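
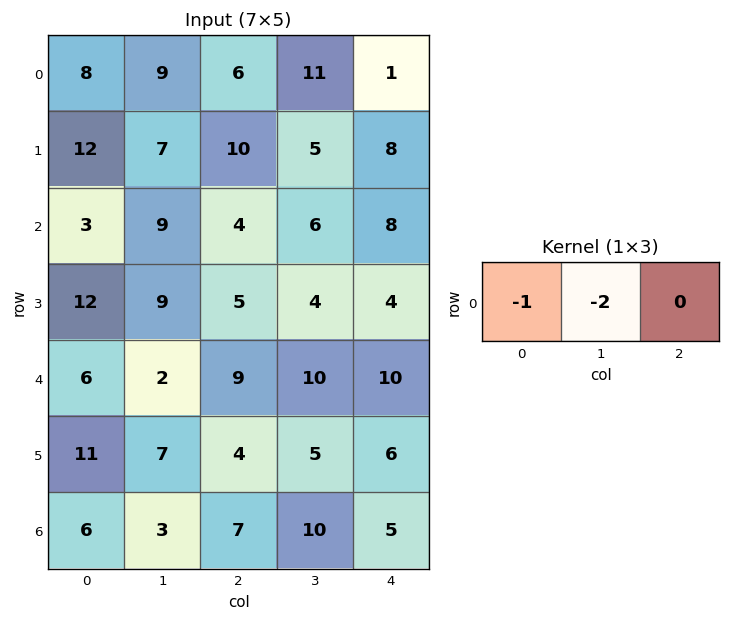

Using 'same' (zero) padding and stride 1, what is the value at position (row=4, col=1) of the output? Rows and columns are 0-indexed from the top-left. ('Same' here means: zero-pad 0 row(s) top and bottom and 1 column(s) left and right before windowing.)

-10

The receptive field on the zero-padded input at this output position is [6 2 9]. Elementwise product with the kernel and sum: 6·-1 + 2·-2.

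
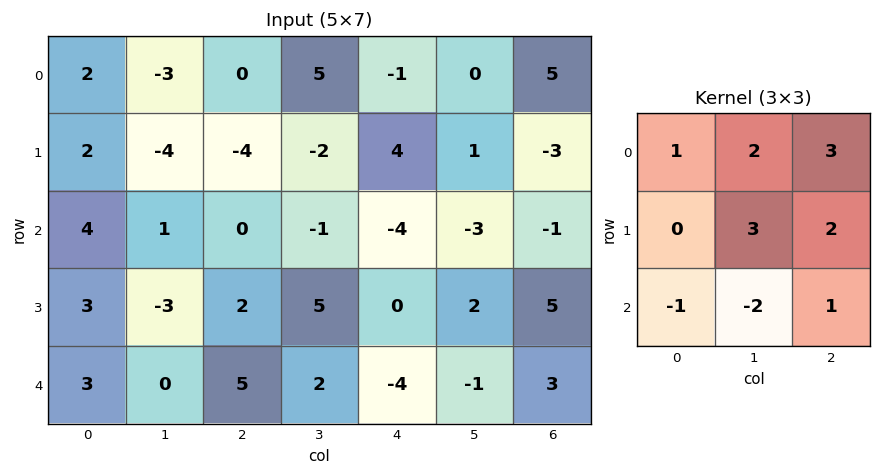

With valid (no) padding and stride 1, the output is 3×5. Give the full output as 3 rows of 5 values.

-30 -6 7 23 20
-10 -16 -19 -12 -13
3 6 -12 -9 12

Output[0,0]: The receptive field on the input at this output position is [2 -3 0 / 2 -4 -4 / 4 1 0]. Elementwise product with the kernel and sum: 2·1 + -3·2 + 0·3 + -4·3 + -4·2 + 4·-1 + 1·-2 + 0·1.
Output[0,1]: The receptive field on the input at this output position is [-3 0 5 / -4 -4 -2 / 1 0 -1]. Elementwise product with the kernel and sum: -3·1 + 0·2 + 5·3 + -4·3 + -2·2 + 1·-1 + 0·-2 + -1·1.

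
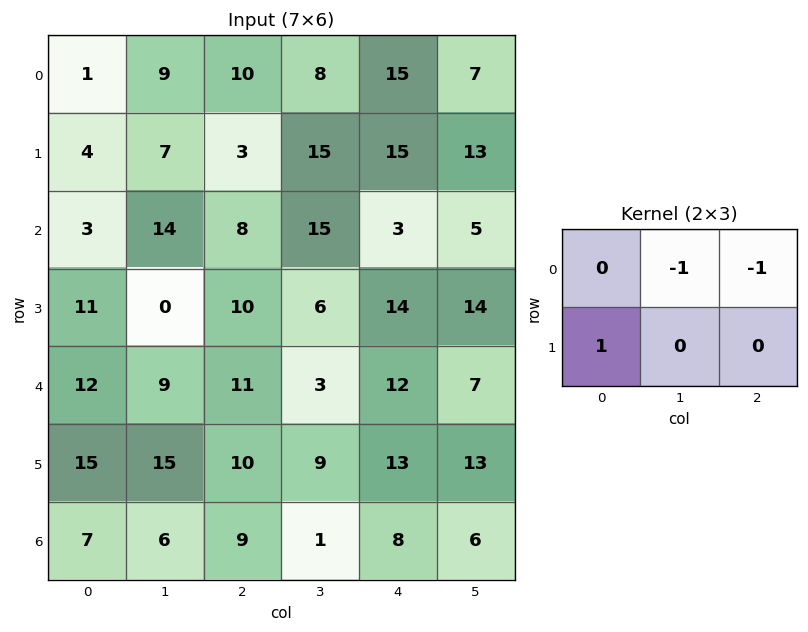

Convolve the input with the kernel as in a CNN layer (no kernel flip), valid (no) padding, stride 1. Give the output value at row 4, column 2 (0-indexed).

-5

The receptive field on the input at this output position is [11 3 12 / 10 9 13]. Elementwise product with the kernel and sum: 3·-1 + 12·-1 + 10·1.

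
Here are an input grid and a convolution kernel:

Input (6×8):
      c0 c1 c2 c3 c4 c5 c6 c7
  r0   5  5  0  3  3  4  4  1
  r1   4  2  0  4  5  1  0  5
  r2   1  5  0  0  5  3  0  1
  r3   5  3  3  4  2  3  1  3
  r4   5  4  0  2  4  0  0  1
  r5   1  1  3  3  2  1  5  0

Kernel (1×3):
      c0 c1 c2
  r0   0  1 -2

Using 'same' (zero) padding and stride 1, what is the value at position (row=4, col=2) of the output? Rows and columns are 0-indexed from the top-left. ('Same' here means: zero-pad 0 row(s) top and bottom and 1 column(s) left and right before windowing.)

The receptive field on the zero-padded input at this output position is [4 0 2]. Elementwise product with the kernel and sum: 0·1 + 2·-2.

-4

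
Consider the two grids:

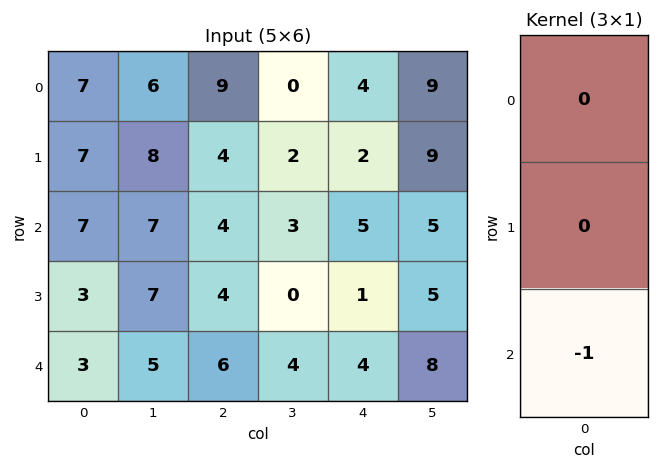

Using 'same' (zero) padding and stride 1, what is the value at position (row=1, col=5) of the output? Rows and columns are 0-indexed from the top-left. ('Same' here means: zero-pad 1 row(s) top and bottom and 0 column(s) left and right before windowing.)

The receptive field on the zero-padded input at this output position is [9 / 9 / 5]. Elementwise product with the kernel and sum: 5·-1.

-5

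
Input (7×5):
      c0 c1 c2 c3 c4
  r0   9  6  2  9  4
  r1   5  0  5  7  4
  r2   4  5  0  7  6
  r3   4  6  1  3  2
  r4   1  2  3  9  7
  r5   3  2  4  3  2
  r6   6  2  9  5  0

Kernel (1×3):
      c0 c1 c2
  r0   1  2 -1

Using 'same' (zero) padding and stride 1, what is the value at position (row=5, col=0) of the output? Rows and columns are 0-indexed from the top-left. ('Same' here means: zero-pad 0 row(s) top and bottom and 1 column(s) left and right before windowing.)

4

The receptive field on the zero-padded input at this output position is [0 3 2]. Elementwise product with the kernel and sum: 0·1 + 3·2 + 2·-1.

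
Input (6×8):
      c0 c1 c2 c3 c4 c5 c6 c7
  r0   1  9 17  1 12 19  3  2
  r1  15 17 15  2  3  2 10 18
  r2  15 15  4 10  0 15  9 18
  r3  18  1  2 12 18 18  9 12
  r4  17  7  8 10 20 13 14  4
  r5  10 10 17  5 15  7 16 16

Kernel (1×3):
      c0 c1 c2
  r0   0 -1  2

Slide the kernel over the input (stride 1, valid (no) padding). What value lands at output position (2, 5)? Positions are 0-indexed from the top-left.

The receptive field on the input at this output position is [15 9 18]. Elementwise product with the kernel and sum: 9·-1 + 18·2.

27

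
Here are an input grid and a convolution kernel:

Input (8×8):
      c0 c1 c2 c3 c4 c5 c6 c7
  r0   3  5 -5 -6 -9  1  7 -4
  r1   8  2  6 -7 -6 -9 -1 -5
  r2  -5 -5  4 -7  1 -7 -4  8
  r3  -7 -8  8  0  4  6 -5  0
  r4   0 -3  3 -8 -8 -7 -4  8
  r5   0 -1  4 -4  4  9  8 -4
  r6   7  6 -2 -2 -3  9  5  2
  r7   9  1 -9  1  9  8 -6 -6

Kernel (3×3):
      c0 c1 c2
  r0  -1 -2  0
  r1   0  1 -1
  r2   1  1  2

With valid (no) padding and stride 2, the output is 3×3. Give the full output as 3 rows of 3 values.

-19 15 -15
2 -15 1
10 -5 39

Output[0,0]: The receptive field on the input at this output position is [3 5 -5 / 8 2 6 / -5 -5 4]. Elementwise product with the kernel and sum: 3·-1 + 5·-2 + 2·1 + 6·-1 + -5·1 + -5·1 + 4·2.
Output[0,1]: The receptive field on the input at this output position is [-5 -6 -9 / 6 -7 -6 / 4 -7 1]. Elementwise product with the kernel and sum: -5·-1 + -6·-2 + -7·1 + -6·-1 + 4·1 + -7·1 + 1·2.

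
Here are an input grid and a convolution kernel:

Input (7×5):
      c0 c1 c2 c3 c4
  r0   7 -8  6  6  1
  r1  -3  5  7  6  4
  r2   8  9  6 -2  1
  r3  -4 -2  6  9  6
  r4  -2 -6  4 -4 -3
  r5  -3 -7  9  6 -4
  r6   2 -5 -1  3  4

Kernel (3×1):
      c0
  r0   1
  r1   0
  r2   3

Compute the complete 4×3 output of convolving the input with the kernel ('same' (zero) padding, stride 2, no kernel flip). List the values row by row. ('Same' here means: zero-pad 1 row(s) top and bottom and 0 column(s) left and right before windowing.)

-9 21 12
-15 25 22
-13 33 -6
-3 9 -4

Output[0,0]: The receptive field on the zero-padded input at this output position is [0 / 7 / -3]. Elementwise product with the kernel and sum: 0·1 + -3·3.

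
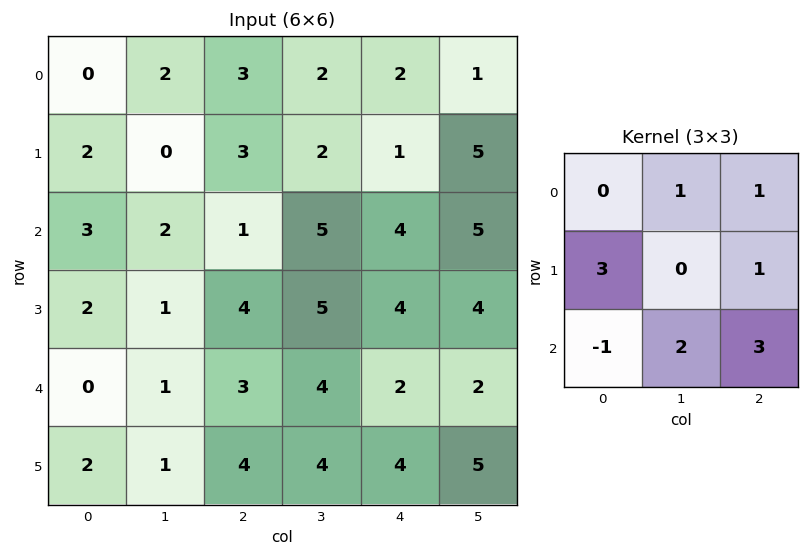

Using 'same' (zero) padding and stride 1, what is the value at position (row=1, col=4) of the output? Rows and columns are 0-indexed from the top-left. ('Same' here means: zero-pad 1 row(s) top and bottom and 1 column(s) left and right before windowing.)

32

The receptive field on the zero-padded input at this output position is [2 2 1 / 2 1 5 / 5 4 5]. Elementwise product with the kernel and sum: 2·1 + 1·1 + 2·3 + 5·1 + 5·-1 + 4·2 + 5·3.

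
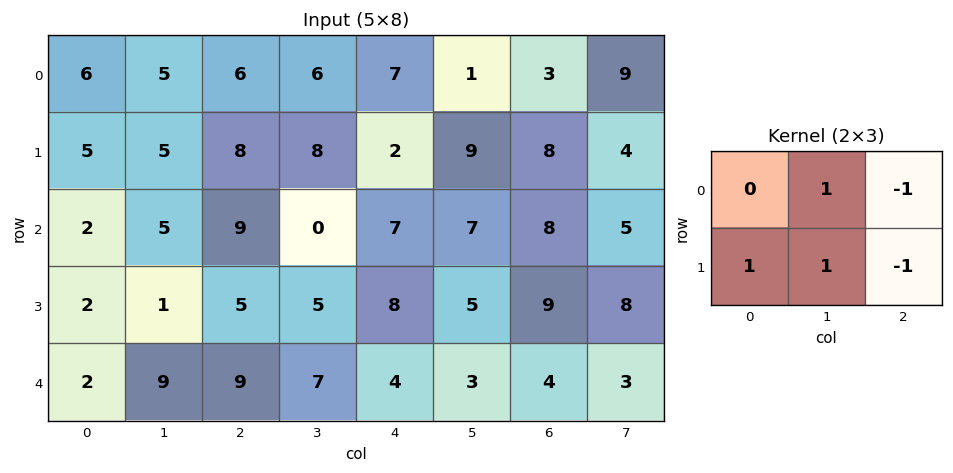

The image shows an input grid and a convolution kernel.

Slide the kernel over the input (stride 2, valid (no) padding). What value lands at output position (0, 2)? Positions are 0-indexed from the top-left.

The receptive field on the input at this output position is [7 1 3 / 2 9 8]. Elementwise product with the kernel and sum: 1·1 + 3·-1 + 2·1 + 9·1 + 8·-1.

1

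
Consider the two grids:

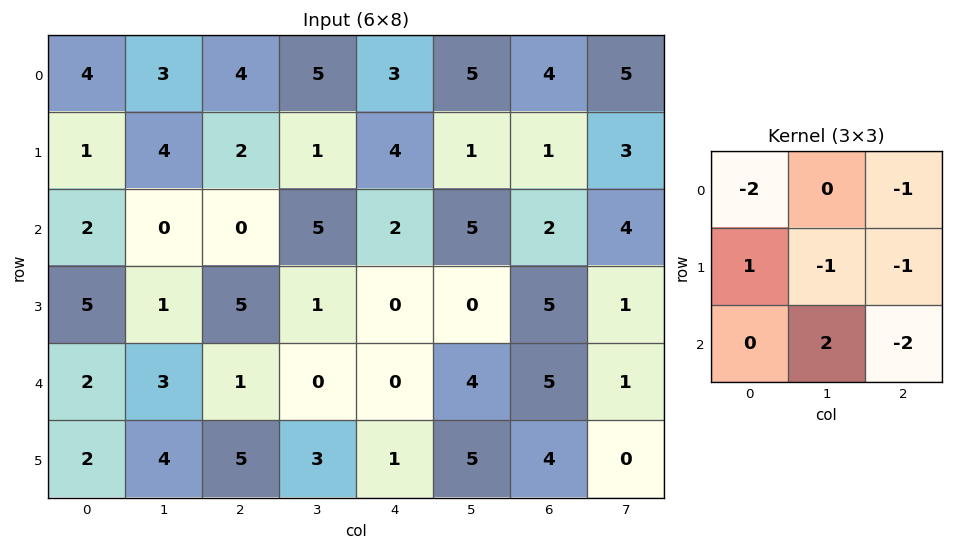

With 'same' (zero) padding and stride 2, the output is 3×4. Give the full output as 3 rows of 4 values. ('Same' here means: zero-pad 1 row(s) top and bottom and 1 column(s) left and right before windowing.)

Output[0,0]: The receptive field on the zero-padded input at this output position is [0 0 0 / 0 4 3 / 0 1 4]. Elementwise product with the kernel and sum: 0·-2 + 0·-1 + 0·1 + 4·-1 + 3·-1 + 1·2 + 4·-2.

-13 -4 3 -8
2 -6 -5 2
-10 3 -14 5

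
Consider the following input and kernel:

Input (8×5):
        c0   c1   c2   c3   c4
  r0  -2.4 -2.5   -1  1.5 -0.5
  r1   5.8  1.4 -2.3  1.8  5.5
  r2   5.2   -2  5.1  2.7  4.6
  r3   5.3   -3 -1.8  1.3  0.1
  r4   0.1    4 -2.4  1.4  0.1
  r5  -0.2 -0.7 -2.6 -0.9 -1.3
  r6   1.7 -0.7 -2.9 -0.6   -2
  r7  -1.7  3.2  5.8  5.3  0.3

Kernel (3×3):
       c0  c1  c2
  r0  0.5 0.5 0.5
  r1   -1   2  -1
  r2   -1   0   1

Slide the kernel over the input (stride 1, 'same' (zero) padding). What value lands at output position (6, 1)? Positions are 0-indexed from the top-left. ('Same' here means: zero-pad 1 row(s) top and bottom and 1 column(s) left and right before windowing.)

5.55

The receptive field on the zero-padded input at this output position is [-0.2 -0.7 -2.6 / 1.7 -0.7 -2.9 / -1.7 3.2 5.8]. Elementwise product with the kernel and sum: -0.2·0.5 + -0.7·0.5 + -2.6·0.5 + 1.7·-1 + -0.7·2 + -2.9·-1 + -1.7·-1 + 5.8·1.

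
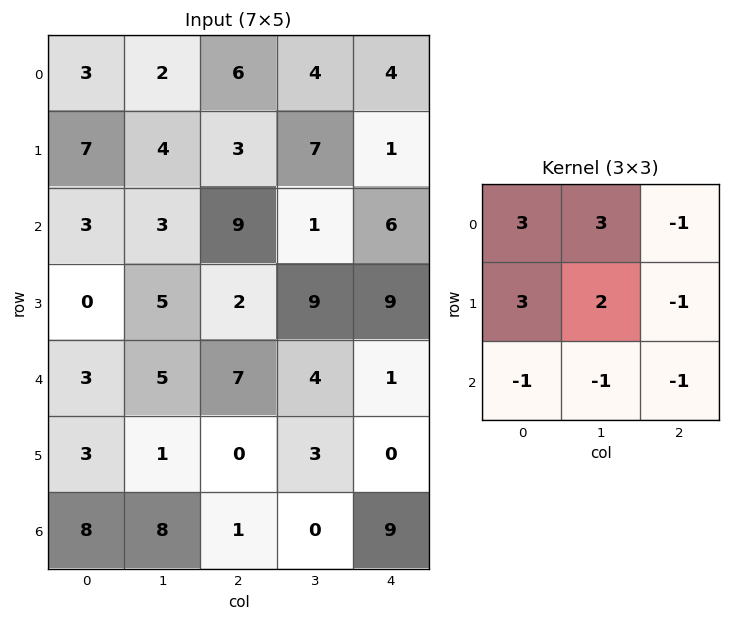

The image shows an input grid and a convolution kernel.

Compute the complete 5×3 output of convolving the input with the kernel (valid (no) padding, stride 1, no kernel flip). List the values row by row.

20 18 32
29 24 32
2 29 27
21 33 49
11 23 28

Output[0,0]: The receptive field on the input at this output position is [3 2 6 / 7 4 3 / 3 3 9]. Elementwise product with the kernel and sum: 3·3 + 2·3 + 6·-1 + 7·3 + 4·2 + 3·-1 + 3·-1 + 3·-1 + 9·-1.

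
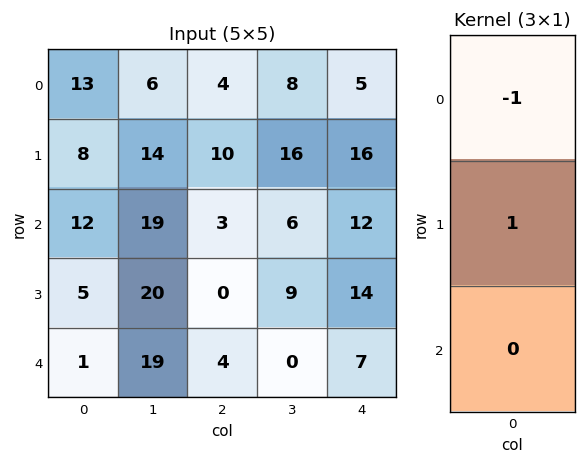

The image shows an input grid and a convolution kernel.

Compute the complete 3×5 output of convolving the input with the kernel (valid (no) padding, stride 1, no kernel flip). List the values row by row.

Output[0,0]: The receptive field on the input at this output position is [13 / 8 / 12]. Elementwise product with the kernel and sum: 13·-1 + 8·1.
Output[0,1]: The receptive field on the input at this output position is [6 / 14 / 19]. Elementwise product with the kernel and sum: 6·-1 + 14·1.

-5 8 6 8 11
4 5 -7 -10 -4
-7 1 -3 3 2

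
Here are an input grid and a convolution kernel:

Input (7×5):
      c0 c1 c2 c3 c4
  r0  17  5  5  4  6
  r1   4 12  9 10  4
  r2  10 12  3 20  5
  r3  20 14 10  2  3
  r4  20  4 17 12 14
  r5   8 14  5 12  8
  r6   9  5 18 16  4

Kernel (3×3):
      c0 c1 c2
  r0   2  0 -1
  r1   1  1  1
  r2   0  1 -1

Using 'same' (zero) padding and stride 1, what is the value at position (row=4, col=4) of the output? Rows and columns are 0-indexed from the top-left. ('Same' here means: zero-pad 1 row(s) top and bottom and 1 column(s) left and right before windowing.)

The receptive field on the zero-padded input at this output position is [2 3 0 / 12 14 0 / 12 8 0]. Elementwise product with the kernel and sum: 2·2 + 0·-1 + 12·1 + 14·1 + 0·1 + 8·1 + 0·-1.

38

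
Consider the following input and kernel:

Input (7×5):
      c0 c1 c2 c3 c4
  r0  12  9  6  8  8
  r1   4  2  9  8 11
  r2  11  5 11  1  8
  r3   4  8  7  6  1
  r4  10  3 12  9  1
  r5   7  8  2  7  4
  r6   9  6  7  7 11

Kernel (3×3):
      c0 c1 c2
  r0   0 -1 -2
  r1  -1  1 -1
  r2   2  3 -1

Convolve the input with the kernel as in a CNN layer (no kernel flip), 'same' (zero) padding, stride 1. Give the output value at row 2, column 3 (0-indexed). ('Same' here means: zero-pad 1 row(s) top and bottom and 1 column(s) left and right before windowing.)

-17

The receptive field on the zero-padded input at this output position is [9 8 11 / 11 1 8 / 7 6 1]. Elementwise product with the kernel and sum: 8·-1 + 11·-2 + 11·-1 + 1·1 + 8·-1 + 7·2 + 6·3 + 1·-1.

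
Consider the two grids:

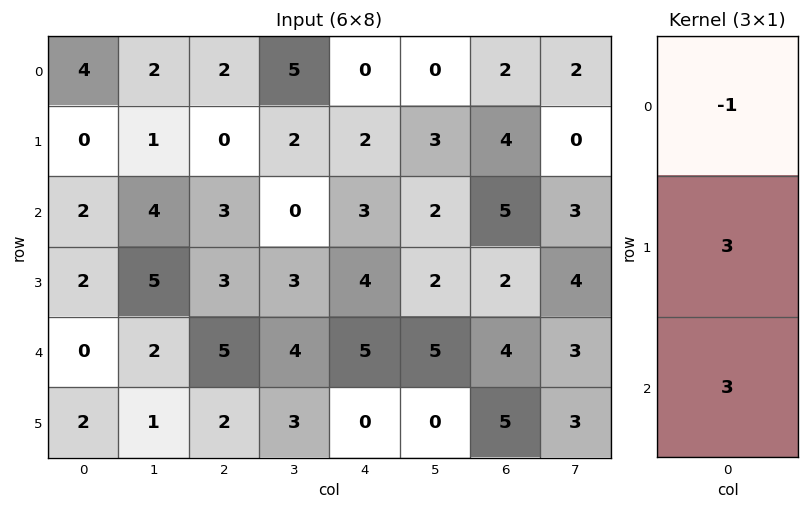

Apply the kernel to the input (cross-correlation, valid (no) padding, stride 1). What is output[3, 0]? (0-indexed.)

4

The receptive field on the input at this output position is [2 / 0 / 2]. Elementwise product with the kernel and sum: 2·-1 + 0·3 + 2·3.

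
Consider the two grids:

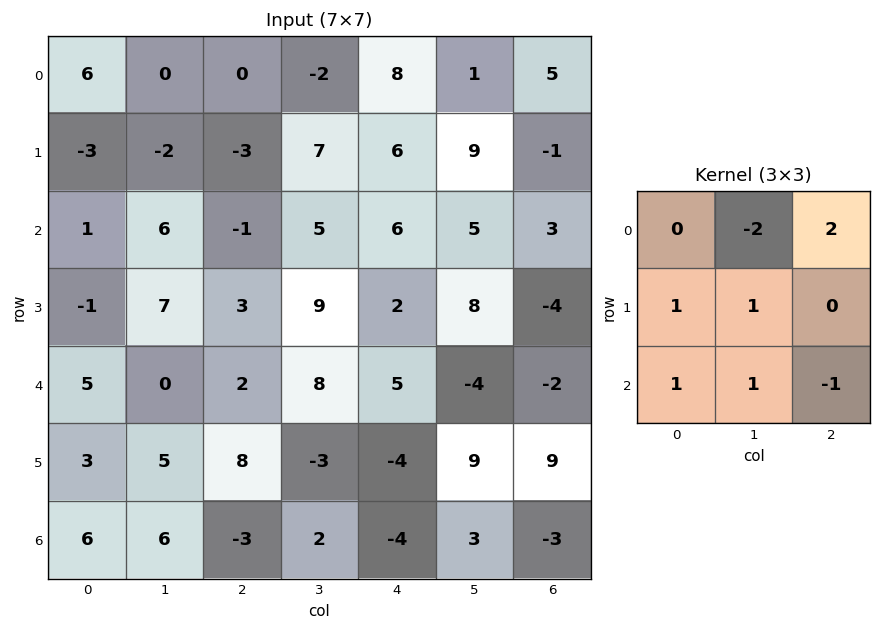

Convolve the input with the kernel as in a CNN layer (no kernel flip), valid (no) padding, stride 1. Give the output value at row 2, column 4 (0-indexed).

The receptive field on the input at this output position is [6 5 3 / 2 8 -4 / 5 -4 -2]. Elementwise product with the kernel and sum: 5·-2 + 3·2 + 2·1 + 8·1 + 5·1 + -4·1 + -2·-1.

9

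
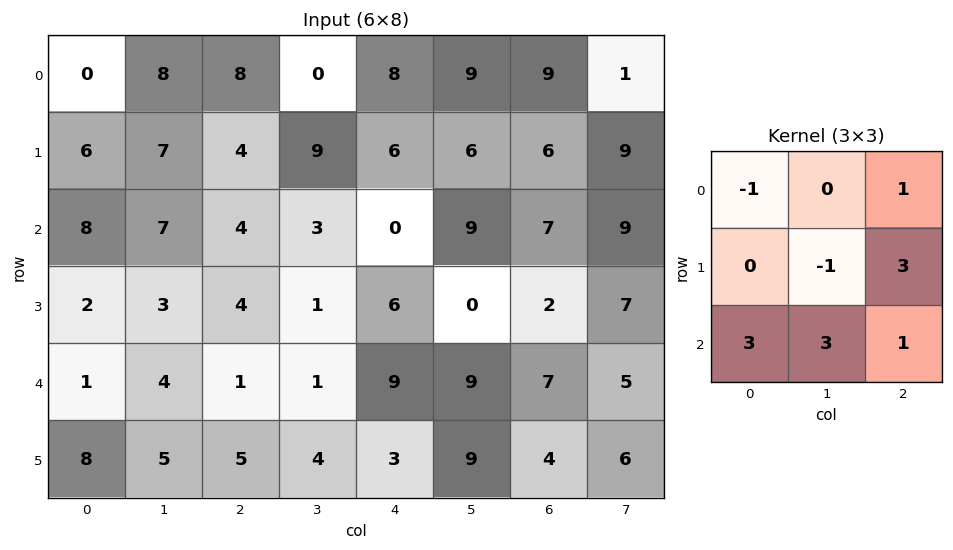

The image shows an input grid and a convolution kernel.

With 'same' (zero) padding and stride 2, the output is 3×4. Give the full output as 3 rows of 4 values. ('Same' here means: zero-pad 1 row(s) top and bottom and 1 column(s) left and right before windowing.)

49 34 70 39
29 29 45 36
43 34 47 60

Output[0,0]: The receptive field on the zero-padded input at this output position is [0 0 0 / 0 0 8 / 0 6 7]. Elementwise product with the kernel and sum: 0·-1 + 0·1 + 0·-1 + 8·3 + 0·3 + 6·3 + 7·1.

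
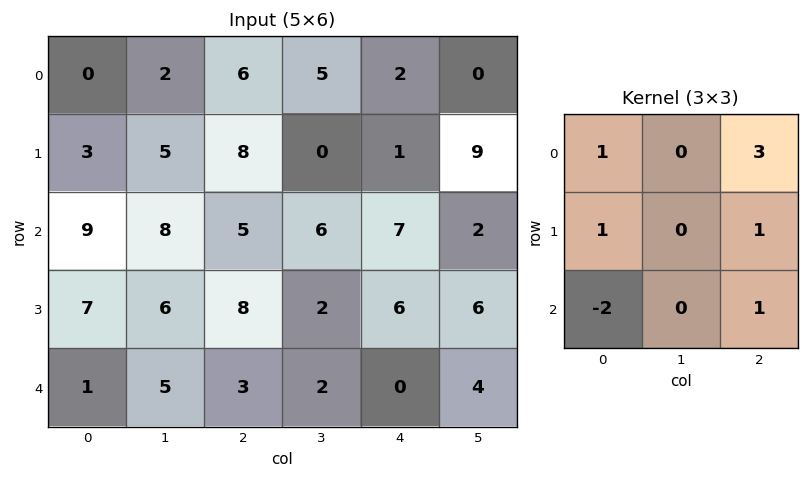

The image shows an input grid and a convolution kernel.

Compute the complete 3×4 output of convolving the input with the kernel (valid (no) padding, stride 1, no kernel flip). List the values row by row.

Output[0,0]: The receptive field on the input at this output position is [0 2 6 / 3 5 8 / 9 8 5]. Elementwise product with the kernel and sum: 0·1 + 6·3 + 3·1 + 8·1 + 9·-2 + 5·1.
Output[0,1]: The receptive field on the input at this output position is [2 6 5 / 5 8 0 / 8 5 6]. Elementwise product with the kernel and sum: 2·1 + 5·3 + 5·1 + 0·1 + 8·-2 + 6·1.

16 12 18 4
35 9 13 37
40 26 34 20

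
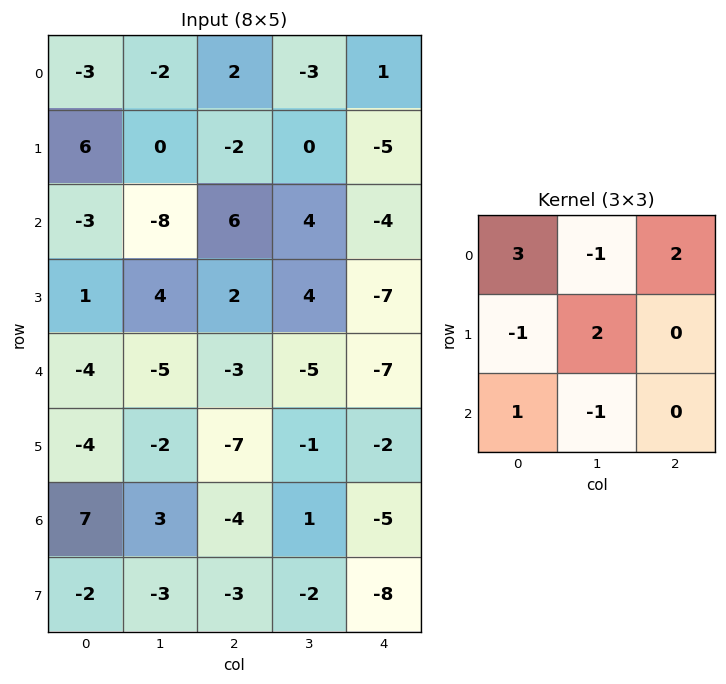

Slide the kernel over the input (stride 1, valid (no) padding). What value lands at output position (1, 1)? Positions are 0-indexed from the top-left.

The receptive field on the input at this output position is [0 -2 0 / -8 6 4 / 4 2 4]. Elementwise product with the kernel and sum: 0·3 + -2·-1 + 0·2 + -8·-1 + 6·2 + 4·1 + 2·-1.

24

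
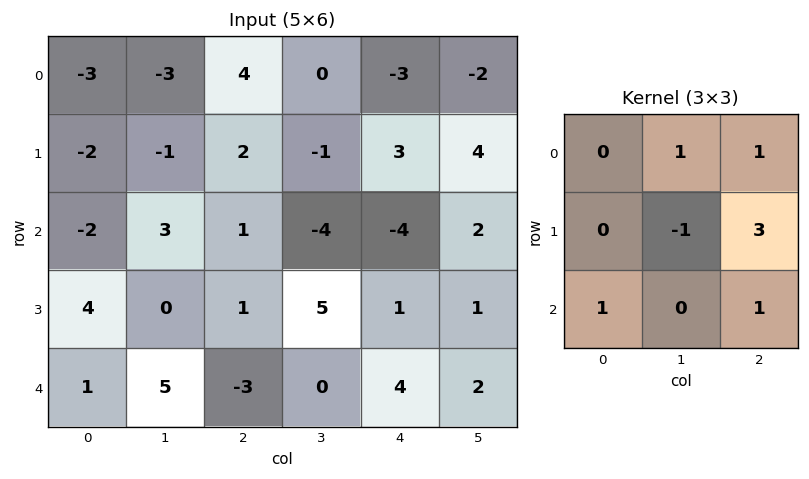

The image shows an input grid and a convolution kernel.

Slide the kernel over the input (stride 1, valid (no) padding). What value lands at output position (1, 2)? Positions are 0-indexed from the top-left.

-4

The receptive field on the input at this output position is [2 -1 3 / 1 -4 -4 / 1 5 1]. Elementwise product with the kernel and sum: -1·1 + 3·1 + -4·-1 + -4·3 + 1·1 + 1·1.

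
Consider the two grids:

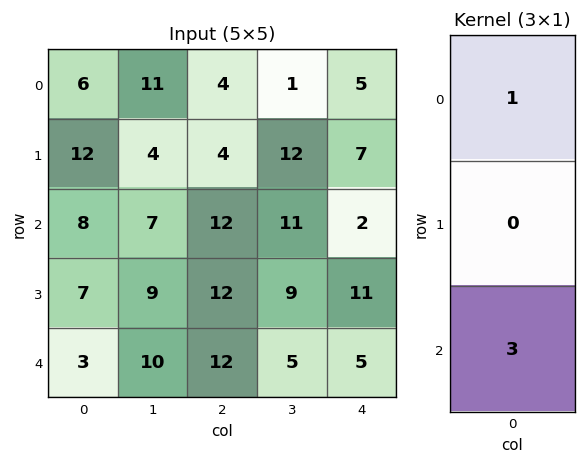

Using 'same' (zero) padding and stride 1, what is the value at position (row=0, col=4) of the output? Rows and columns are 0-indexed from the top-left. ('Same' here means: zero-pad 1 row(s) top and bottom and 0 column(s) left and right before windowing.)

The receptive field on the zero-padded input at this output position is [0 / 5 / 7]. Elementwise product with the kernel and sum: 0·1 + 7·3.

21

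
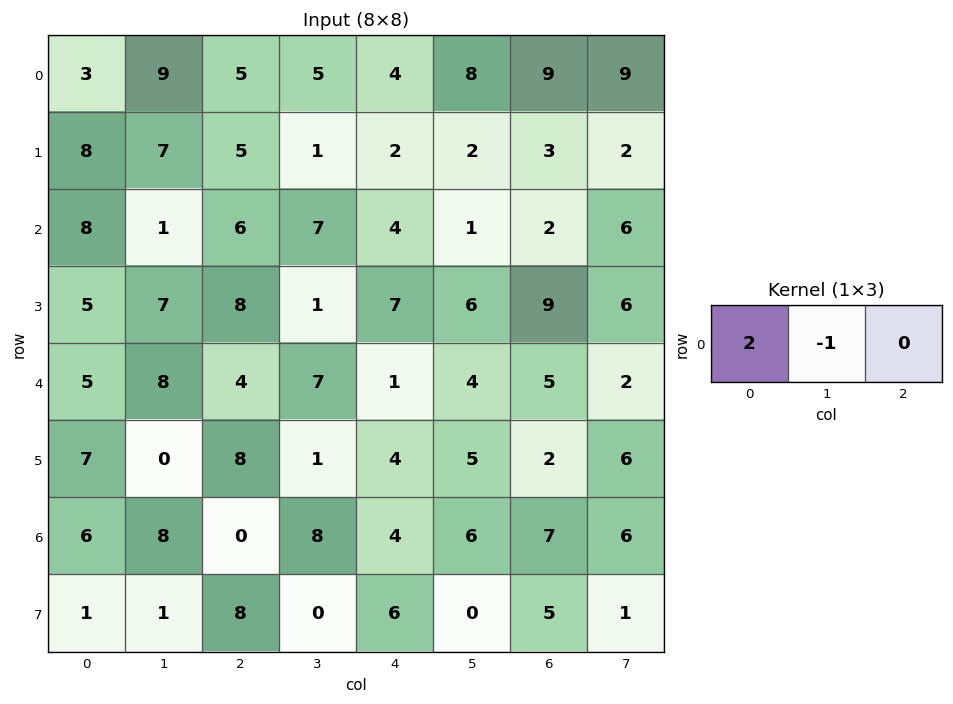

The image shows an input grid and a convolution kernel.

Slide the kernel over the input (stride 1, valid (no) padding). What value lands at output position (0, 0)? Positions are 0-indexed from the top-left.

The receptive field on the input at this output position is [3 9 5]. Elementwise product with the kernel and sum: 3·2 + 9·-1.

-3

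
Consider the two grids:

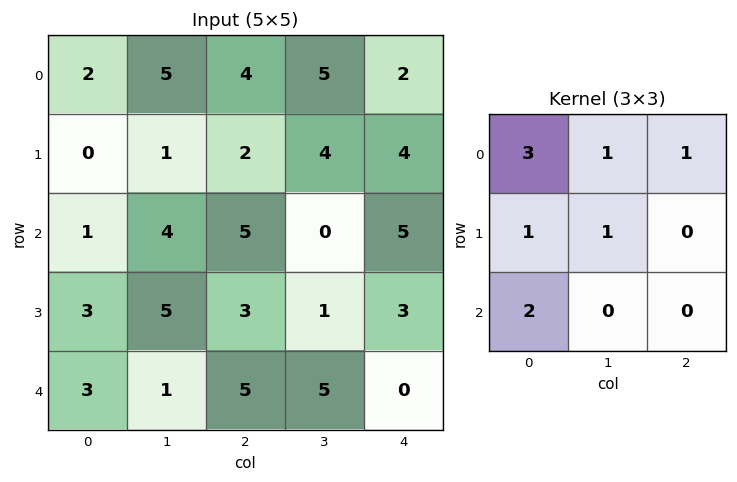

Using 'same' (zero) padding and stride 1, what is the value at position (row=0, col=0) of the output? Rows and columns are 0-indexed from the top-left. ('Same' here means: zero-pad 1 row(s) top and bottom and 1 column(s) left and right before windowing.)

2

The receptive field on the zero-padded input at this output position is [0 0 0 / 0 2 5 / 0 0 1]. Elementwise product with the kernel and sum: 0·3 + 0·1 + 0·1 + 0·1 + 2·1 + 0·2.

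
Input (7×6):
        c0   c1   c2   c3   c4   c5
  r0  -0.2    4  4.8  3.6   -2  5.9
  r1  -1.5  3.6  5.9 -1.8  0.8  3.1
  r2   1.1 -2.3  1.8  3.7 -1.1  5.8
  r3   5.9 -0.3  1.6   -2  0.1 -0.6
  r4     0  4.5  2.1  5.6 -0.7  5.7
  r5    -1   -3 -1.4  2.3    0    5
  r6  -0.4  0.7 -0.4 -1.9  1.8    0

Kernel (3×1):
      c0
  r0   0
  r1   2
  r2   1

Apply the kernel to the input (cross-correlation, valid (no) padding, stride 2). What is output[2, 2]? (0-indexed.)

1.8

The receptive field on the input at this output position is [-0.7 / 0 / 1.8]. Elementwise product with the kernel and sum: 0·2 + 1.8·1.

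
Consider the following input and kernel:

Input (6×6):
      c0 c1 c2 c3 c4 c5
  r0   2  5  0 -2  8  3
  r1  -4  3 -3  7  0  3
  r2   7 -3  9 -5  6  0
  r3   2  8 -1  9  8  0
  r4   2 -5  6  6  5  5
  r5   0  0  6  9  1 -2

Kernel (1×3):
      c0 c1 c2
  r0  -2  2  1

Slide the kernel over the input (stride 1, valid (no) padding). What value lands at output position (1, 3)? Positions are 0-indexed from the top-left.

The receptive field on the input at this output position is [7 0 3]. Elementwise product with the kernel and sum: 7·-2 + 0·2 + 3·1.

-11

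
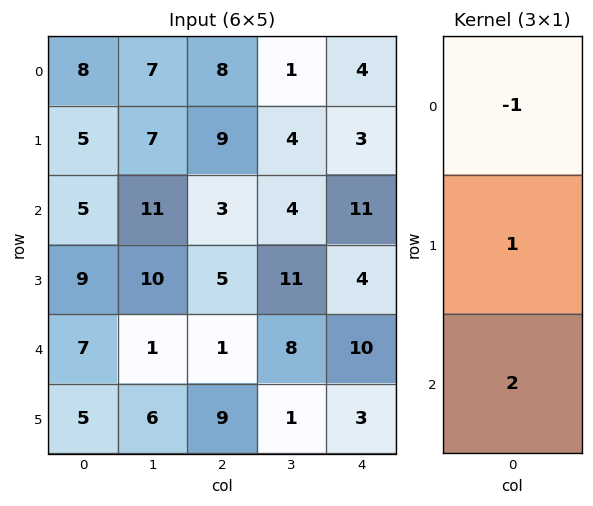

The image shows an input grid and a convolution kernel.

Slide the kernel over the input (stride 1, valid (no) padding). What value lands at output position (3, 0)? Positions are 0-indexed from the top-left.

The receptive field on the input at this output position is [9 / 7 / 5]. Elementwise product with the kernel and sum: 9·-1 + 7·1 + 5·2.

8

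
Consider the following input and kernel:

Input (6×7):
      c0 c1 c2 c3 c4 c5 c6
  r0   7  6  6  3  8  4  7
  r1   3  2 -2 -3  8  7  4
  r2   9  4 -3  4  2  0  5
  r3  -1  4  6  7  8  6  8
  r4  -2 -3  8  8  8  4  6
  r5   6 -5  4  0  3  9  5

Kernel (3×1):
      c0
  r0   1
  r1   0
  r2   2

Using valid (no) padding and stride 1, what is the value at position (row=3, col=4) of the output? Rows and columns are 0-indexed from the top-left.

The receptive field on the input at this output position is [8 / 8 / 3]. Elementwise product with the kernel and sum: 8·1 + 3·2.

14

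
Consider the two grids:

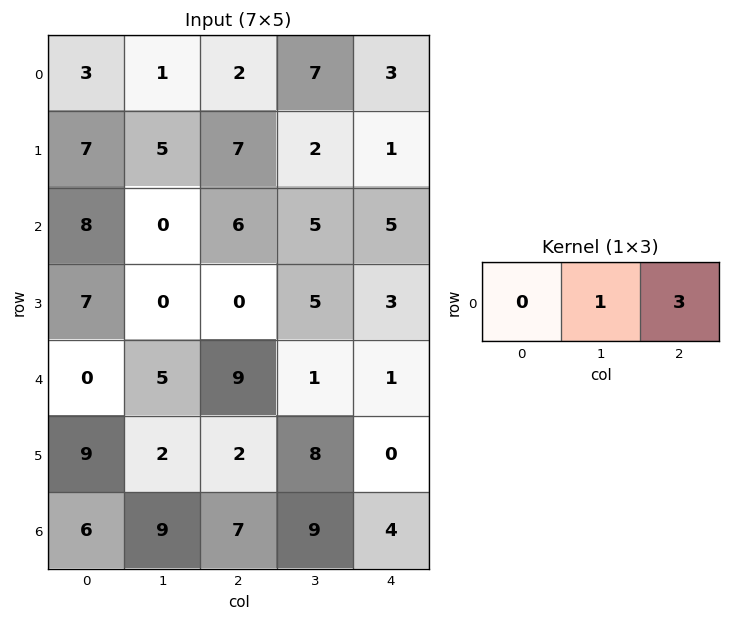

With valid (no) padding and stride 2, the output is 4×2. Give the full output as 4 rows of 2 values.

7 16
18 20
32 4
30 21

Output[0,0]: The receptive field on the input at this output position is [3 1 2]. Elementwise product with the kernel and sum: 1·1 + 2·3.
Output[0,1]: The receptive field on the input at this output position is [2 7 3]. Elementwise product with the kernel and sum: 7·1 + 3·3.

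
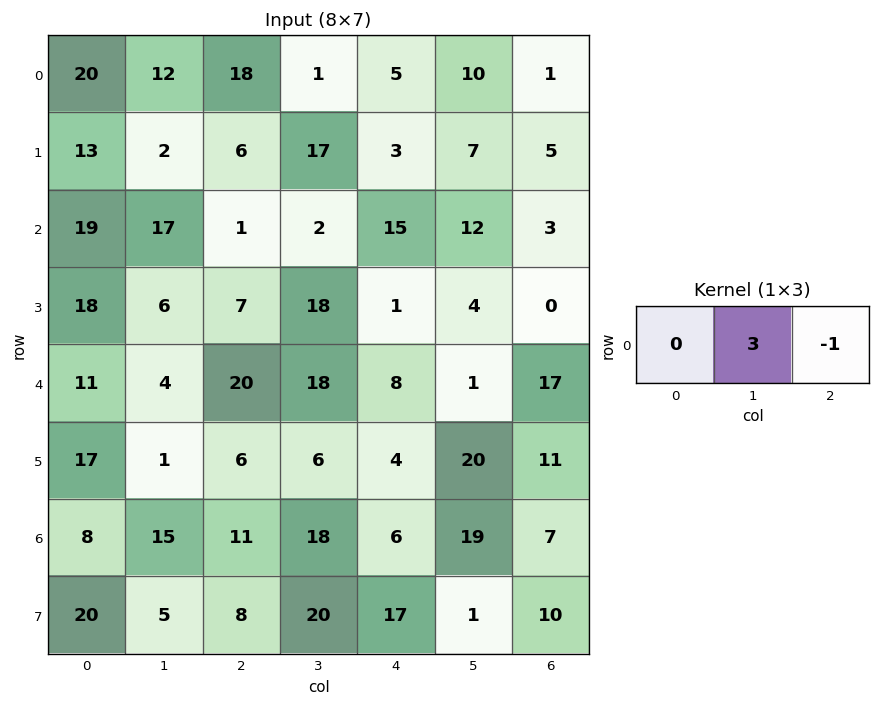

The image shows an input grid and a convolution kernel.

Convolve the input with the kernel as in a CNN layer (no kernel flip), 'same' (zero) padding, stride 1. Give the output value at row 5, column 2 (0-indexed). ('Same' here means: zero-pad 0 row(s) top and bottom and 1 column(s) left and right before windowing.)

The receptive field on the zero-padded input at this output position is [1 6 6]. Elementwise product with the kernel and sum: 6·3 + 6·-1.

12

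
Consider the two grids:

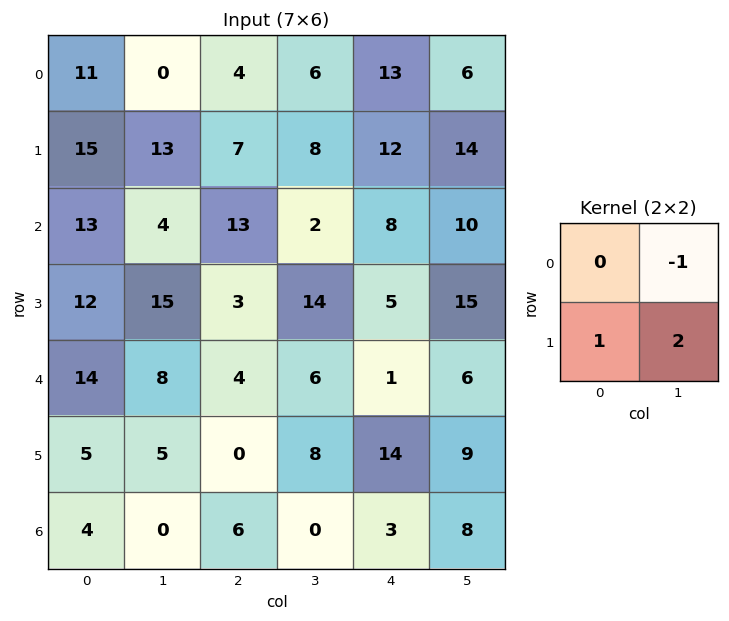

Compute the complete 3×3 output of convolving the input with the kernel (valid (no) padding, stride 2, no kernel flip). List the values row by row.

41 17 34
38 29 25
7 10 26

Output[0,0]: The receptive field on the input at this output position is [11 0 / 15 13]. Elementwise product with the kernel and sum: 0·-1 + 15·1 + 13·2.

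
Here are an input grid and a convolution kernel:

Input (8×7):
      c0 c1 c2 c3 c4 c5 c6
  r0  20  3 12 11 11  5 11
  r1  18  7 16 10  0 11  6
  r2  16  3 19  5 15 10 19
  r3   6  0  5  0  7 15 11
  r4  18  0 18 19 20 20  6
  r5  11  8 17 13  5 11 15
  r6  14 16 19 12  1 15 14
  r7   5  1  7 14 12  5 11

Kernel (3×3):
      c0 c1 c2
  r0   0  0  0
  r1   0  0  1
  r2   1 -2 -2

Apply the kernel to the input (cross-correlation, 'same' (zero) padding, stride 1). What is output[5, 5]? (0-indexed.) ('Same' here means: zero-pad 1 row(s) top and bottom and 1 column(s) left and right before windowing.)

-42

The receptive field on the zero-padded input at this output position is [20 20 6 / 5 11 15 / 1 15 14]. Elementwise product with the kernel and sum: 15·1 + 1·1 + 15·-2 + 14·-2.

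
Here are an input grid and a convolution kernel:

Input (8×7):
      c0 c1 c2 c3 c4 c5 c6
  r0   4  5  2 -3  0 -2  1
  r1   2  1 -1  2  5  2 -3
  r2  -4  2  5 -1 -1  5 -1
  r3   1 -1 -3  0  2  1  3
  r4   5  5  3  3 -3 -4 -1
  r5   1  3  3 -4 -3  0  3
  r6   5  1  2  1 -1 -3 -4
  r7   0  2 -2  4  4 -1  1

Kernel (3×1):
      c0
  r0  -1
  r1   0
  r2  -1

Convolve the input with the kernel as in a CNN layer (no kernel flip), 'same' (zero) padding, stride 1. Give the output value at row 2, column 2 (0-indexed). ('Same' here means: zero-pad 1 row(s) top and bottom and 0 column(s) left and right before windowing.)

4

The receptive field on the zero-padded input at this output position is [-1 / 5 / -3]. Elementwise product with the kernel and sum: -1·-1 + -3·-1.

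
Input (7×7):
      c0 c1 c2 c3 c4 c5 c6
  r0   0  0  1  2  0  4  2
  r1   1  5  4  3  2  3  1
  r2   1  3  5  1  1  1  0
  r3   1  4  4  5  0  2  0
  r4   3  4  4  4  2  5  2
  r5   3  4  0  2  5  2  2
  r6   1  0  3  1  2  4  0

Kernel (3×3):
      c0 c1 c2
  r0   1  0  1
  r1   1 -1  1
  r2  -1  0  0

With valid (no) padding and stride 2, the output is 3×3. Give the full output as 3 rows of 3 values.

0 -1 1
4 1 -3
5 6 7

Output[0,0]: The receptive field on the input at this output position is [0 0 1 / 1 5 4 / 1 3 5]. Elementwise product with the kernel and sum: 0·1 + 1·1 + 1·1 + 5·-1 + 4·1 + 1·-1.
Output[0,1]: The receptive field on the input at this output position is [1 2 0 / 4 3 2 / 5 1 1]. Elementwise product with the kernel and sum: 1·1 + 0·1 + 4·1 + 3·-1 + 2·1 + 5·-1.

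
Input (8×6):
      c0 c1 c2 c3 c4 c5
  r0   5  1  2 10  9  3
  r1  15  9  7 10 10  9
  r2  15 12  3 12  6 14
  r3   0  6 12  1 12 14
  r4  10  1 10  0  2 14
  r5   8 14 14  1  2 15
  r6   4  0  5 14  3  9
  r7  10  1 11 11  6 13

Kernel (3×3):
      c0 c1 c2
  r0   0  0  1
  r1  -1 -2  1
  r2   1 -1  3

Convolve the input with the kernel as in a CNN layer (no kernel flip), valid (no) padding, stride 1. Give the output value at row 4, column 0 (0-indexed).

7

The receptive field on the input at this output position is [10 1 10 / 8 14 14 / 4 0 5]. Elementwise product with the kernel and sum: 10·1 + 8·-1 + 14·-2 + 14·1 + 4·1 + 0·-1 + 5·3.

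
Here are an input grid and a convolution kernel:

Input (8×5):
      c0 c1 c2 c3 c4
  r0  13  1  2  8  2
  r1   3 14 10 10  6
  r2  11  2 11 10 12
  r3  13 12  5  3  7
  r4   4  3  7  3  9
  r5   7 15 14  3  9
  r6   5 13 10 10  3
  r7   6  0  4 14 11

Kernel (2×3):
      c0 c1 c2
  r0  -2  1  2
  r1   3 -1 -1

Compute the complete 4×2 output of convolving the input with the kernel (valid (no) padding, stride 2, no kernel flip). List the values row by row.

-36 22
24 17
1 37
37 -17

Output[0,0]: The receptive field on the input at this output position is [13 1 2 / 3 14 10]. Elementwise product with the kernel and sum: 13·-2 + 1·1 + 2·2 + 3·3 + 14·-1 + 10·-1.
Output[0,1]: The receptive field on the input at this output position is [2 8 2 / 10 10 6]. Elementwise product with the kernel and sum: 2·-2 + 8·1 + 2·2 + 10·3 + 10·-1 + 6·-1.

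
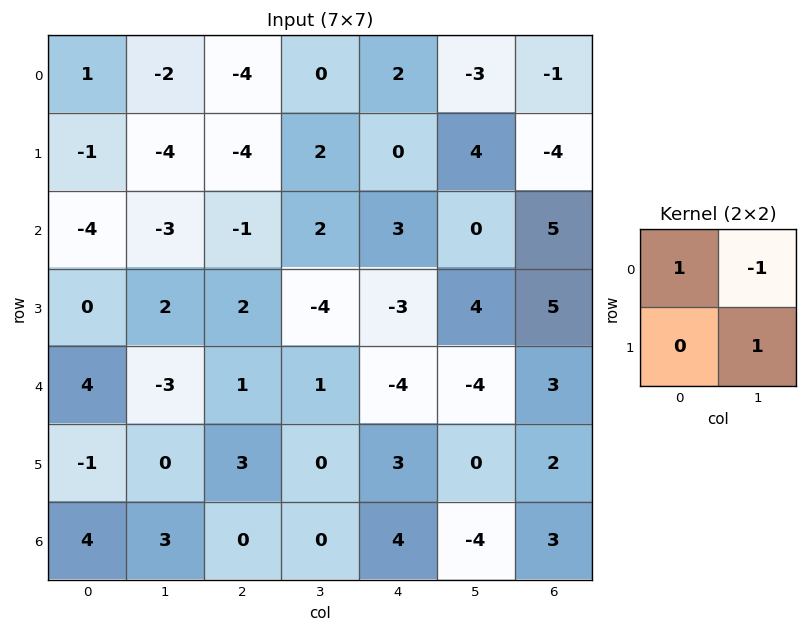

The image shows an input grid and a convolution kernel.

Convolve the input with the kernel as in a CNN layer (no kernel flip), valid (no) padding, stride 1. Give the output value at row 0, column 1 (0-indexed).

The receptive field on the input at this output position is [-2 -4 / -4 -4]. Elementwise product with the kernel and sum: -2·1 + -4·-1 + -4·1.

-2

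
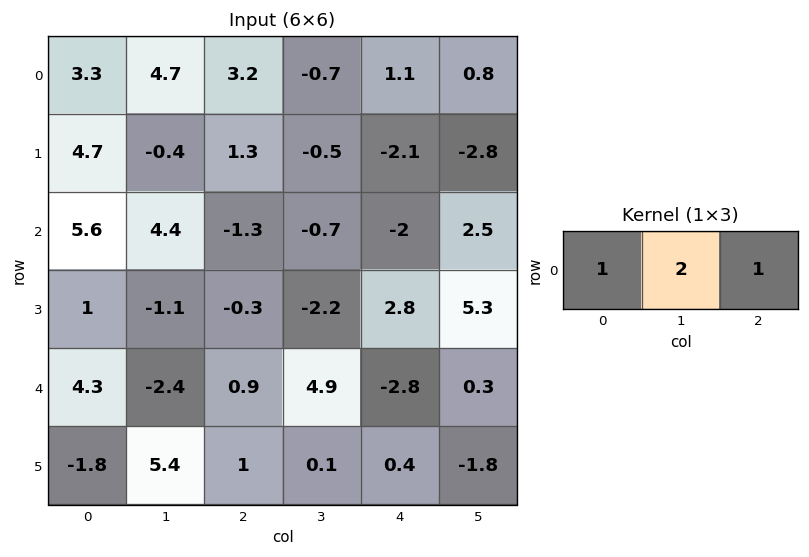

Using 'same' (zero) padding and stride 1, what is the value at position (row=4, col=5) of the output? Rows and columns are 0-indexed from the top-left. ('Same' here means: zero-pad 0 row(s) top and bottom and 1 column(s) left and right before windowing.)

The receptive field on the zero-padded input at this output position is [-2.8 0.3 0]. Elementwise product with the kernel and sum: -2.8·1 + 0.3·2 + 0·1.

-2.2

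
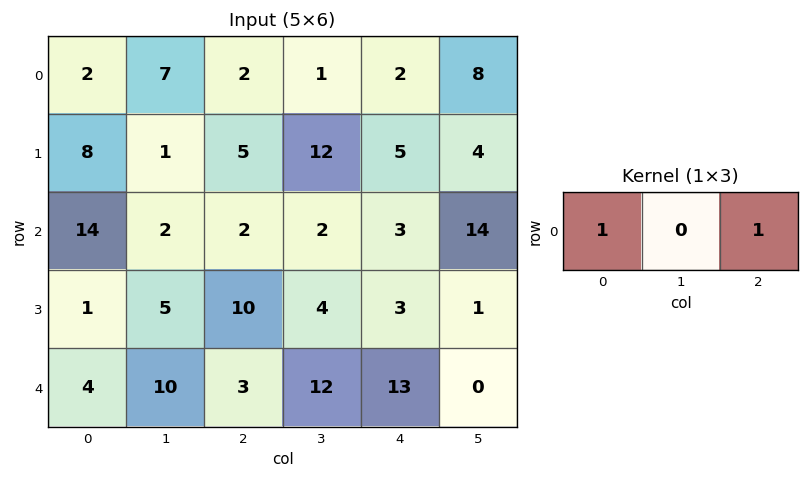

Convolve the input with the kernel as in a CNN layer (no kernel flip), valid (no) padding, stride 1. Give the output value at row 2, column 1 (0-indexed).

4

The receptive field on the input at this output position is [2 2 2]. Elementwise product with the kernel and sum: 2·1 + 2·1.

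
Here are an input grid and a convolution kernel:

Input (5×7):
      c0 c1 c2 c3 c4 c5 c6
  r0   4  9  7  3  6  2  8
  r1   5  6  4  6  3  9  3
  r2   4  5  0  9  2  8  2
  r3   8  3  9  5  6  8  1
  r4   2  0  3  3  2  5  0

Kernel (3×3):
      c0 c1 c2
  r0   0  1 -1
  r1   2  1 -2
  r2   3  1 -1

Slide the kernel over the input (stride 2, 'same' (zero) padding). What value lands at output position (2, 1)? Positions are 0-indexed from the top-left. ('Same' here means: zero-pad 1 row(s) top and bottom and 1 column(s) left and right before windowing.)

The receptive field on the zero-padded input at this output position is [3 9 5 / 0 3 3 / 0 0 0]. Elementwise product with the kernel and sum: 9·1 + 5·-1 + 0·2 + 3·1 + 3·-2 + 0·3 + 0·1 + 0·-1.

1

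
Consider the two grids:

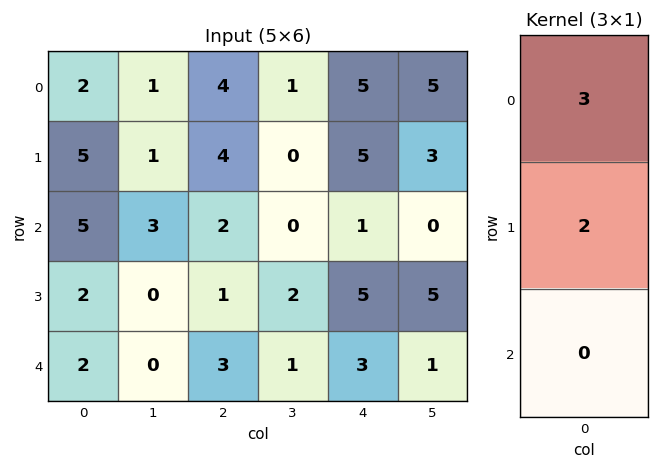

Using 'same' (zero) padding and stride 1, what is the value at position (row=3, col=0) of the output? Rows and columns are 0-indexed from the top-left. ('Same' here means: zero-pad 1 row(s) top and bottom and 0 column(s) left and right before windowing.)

The receptive field on the zero-padded input at this output position is [5 / 2 / 2]. Elementwise product with the kernel and sum: 5·3 + 2·2.

19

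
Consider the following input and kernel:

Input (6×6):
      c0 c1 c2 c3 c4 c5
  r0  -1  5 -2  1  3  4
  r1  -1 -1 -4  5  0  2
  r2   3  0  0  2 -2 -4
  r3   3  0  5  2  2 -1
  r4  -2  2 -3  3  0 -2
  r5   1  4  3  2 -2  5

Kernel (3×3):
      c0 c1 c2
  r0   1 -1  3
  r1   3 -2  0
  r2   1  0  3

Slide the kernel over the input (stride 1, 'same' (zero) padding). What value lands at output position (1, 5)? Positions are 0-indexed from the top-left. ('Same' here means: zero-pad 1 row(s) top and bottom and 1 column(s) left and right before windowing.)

-7

The receptive field on the zero-padded input at this output position is [3 4 0 / 0 2 0 / -2 -4 0]. Elementwise product with the kernel and sum: 3·1 + 4·-1 + 0·3 + 0·3 + 2·-2 + -2·1 + 0·3.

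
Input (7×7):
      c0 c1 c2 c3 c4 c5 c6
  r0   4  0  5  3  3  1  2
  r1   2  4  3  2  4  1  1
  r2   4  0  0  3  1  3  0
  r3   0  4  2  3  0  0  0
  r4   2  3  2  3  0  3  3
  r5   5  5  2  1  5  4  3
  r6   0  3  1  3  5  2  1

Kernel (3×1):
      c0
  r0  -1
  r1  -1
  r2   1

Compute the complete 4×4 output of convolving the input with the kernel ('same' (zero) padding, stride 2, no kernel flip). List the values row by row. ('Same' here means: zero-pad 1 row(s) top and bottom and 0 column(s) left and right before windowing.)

Output[0,0]: The receptive field on the zero-padded input at this output position is [0 / 4 / 2]. Elementwise product with the kernel and sum: 0·-1 + 4·-1 + 2·1.
Output[0,1]: The receptive field on the zero-padded input at this output position is [0 / 5 / 3]. Elementwise product with the kernel and sum: 0·-1 + 5·-1 + 3·1.

-2 -2 1 -1
-6 -1 -5 -1
3 -2 5 0
-5 -3 -10 -4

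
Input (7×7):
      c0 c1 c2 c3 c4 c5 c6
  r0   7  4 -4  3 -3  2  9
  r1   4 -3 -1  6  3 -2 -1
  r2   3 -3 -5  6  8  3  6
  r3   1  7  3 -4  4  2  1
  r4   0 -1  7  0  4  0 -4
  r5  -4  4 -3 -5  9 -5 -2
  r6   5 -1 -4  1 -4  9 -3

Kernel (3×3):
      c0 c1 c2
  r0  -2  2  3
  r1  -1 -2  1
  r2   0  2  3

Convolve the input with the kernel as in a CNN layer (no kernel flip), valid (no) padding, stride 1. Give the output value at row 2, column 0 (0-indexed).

-20

The receptive field on the input at this output position is [3 -3 -5 / 1 7 3 / 0 -1 7]. Elementwise product with the kernel and sum: 3·-2 + -3·2 + -5·3 + 1·-1 + 7·-2 + 3·1 + -1·2 + 7·3.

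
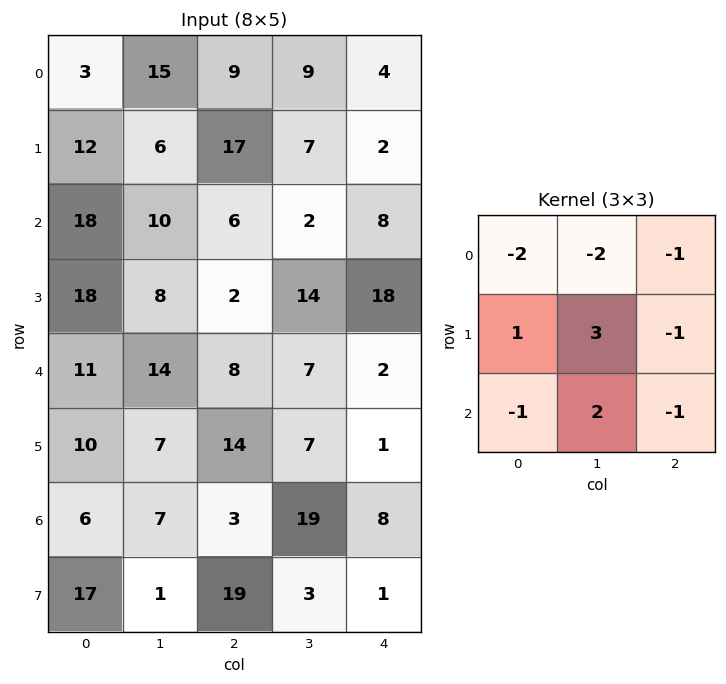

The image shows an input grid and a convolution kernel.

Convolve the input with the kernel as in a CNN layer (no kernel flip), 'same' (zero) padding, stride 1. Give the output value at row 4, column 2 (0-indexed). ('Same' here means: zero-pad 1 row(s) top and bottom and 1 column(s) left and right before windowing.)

The receptive field on the zero-padded input at this output position is [8 2 14 / 14 8 7 / 7 14 7]. Elementwise product with the kernel and sum: 8·-2 + 2·-2 + 14·-1 + 14·1 + 8·3 + 7·-1 + 7·-1 + 14·2 + 7·-1.

11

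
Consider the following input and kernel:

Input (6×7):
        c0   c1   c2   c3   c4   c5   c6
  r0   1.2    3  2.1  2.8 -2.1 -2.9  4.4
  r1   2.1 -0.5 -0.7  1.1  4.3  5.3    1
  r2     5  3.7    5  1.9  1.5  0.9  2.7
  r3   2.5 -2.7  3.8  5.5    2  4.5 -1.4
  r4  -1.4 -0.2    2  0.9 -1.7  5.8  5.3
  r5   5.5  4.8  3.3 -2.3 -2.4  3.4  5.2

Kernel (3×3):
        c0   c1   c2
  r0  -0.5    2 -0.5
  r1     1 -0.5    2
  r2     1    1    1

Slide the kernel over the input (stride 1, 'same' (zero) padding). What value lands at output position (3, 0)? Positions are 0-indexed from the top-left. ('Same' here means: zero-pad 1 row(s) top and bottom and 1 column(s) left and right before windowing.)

The receptive field on the zero-padded input at this output position is [0 5 3.7 / 0 2.5 -2.7 / 0 -1.4 -0.2]. Elementwise product with the kernel and sum: 0·-0.5 + 5·2 + 3.7·-0.5 + 0·1 + 2.5·-0.5 + -2.7·2 + 0·1 + -1.4·1 + -0.2·1.

-0.1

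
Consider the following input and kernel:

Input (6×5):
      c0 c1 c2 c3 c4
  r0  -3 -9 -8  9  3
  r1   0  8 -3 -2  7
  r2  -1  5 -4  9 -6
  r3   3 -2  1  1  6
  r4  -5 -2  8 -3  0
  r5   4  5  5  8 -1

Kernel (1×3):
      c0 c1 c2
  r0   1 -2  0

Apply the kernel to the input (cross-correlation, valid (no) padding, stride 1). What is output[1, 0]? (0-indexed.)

-16

The receptive field on the input at this output position is [0 8 -3]. Elementwise product with the kernel and sum: 0·1 + 8·-2.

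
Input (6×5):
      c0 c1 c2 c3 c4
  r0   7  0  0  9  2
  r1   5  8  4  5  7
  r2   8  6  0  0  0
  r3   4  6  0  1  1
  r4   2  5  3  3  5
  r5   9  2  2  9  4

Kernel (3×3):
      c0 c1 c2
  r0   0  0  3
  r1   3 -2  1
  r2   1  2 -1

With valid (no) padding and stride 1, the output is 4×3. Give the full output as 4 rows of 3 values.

23 54 15
40 38 22
9 27 3
10 12 27

Output[0,0]: The receptive field on the input at this output position is [7 0 0 / 5 8 4 / 8 6 0]. Elementwise product with the kernel and sum: 0·3 + 5·3 + 8·-2 + 4·1 + 8·1 + 6·2 + 0·-1.
Output[0,1]: The receptive field on the input at this output position is [0 0 9 / 8 4 5 / 6 0 0]. Elementwise product with the kernel and sum: 9·3 + 8·3 + 4·-2 + 5·1 + 6·1 + 0·2 + 0·-1.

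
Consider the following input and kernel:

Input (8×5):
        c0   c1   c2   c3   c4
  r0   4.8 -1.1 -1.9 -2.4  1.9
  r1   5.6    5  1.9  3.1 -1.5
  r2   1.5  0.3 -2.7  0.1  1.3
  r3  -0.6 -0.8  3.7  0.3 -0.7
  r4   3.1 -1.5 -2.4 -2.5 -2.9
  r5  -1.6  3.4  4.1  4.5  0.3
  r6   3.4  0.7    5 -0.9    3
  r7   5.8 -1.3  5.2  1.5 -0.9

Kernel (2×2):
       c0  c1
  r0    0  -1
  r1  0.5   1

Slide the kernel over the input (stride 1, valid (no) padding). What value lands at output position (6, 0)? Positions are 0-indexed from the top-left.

The receptive field on the input at this output position is [3.4 0.7 / 5.8 -1.3]. Elementwise product with the kernel and sum: 0.7·-1 + 5.8·0.5 + -1.3·1.

0.9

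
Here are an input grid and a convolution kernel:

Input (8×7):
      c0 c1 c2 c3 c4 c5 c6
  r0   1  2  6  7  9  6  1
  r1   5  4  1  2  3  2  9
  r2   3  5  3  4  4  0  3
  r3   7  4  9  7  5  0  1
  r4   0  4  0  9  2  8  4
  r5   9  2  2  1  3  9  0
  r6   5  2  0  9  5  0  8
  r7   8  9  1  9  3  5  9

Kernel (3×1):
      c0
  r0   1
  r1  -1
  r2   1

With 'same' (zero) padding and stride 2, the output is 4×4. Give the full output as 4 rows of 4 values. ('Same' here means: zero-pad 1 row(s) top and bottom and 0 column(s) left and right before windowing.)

4 -5 -6 8
9 7 4 7
16 11 6 -3
12 3 1 1

Output[0,0]: The receptive field on the zero-padded input at this output position is [0 / 1 / 5]. Elementwise product with the kernel and sum: 0·1 + 1·-1 + 5·1.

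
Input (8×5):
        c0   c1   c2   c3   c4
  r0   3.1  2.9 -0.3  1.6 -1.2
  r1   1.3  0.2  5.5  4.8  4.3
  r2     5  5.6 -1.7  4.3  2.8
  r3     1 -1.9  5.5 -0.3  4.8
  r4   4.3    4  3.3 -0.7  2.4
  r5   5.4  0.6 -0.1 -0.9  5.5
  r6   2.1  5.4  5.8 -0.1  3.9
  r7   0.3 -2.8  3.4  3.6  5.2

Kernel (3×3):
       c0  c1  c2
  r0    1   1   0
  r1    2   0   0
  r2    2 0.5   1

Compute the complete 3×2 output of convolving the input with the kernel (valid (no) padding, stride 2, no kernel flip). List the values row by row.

Output[0,0]: The receptive field on the input at this output position is [3.1 2.9 -0.3 / 1.3 0.2 5.5 / 5 5.6 -1.7]. Elementwise product with the kernel and sum: 3.1·1 + 2.9·1 + 1.3·2 + 5·2 + 5.6·0.5 + -1.7·1.
Output[0,1]: The receptive field on the input at this output position is [-0.3 1.6 -1.2 / 5.5 4.8 4.3 / -1.7 4.3 2.8]. Elementwise product with the kernel and sum: -0.3·1 + 1.6·1 + 5.5·2 + -1.7·2 + 4.3·0.5 + 2.8·1.

19.7 13.85
26.5 22.25
31.8 17.85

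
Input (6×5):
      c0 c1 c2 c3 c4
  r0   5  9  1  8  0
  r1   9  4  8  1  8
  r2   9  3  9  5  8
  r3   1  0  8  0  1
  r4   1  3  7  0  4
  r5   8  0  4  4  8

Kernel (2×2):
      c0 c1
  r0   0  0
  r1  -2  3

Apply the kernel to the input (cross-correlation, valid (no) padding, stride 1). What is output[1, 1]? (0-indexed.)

21

The receptive field on the input at this output position is [4 8 / 3 9]. Elementwise product with the kernel and sum: 3·-2 + 9·3.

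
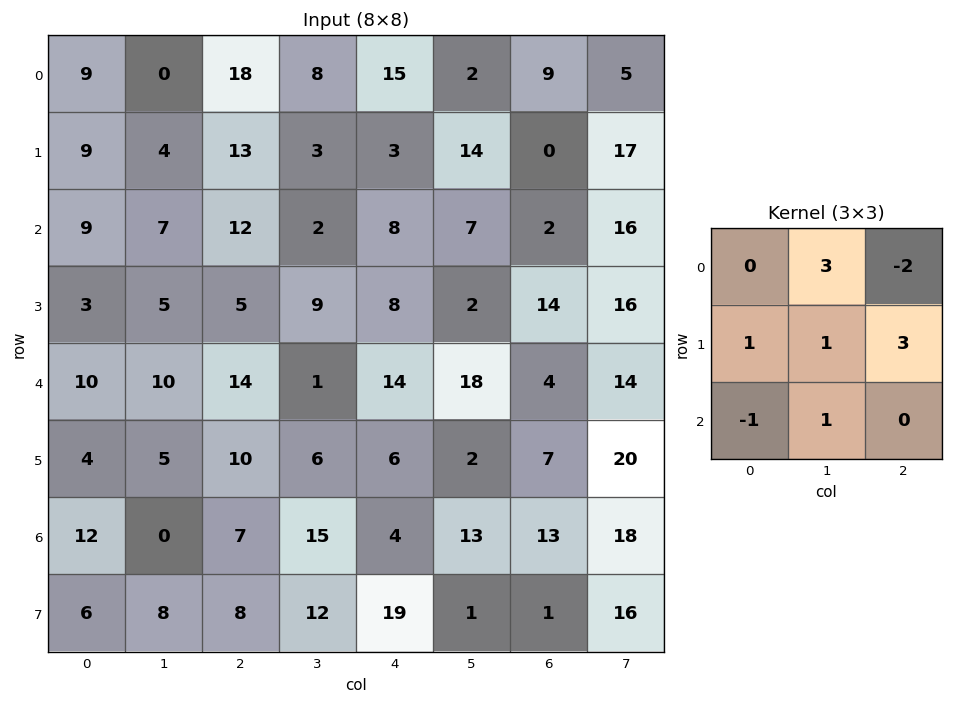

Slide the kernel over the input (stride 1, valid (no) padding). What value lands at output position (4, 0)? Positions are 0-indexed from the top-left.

The receptive field on the input at this output position is [10 10 14 / 4 5 10 / 12 0 7]. Elementwise product with the kernel and sum: 10·3 + 14·-2 + 4·1 + 5·1 + 10·3 + 12·-1 + 0·1.

29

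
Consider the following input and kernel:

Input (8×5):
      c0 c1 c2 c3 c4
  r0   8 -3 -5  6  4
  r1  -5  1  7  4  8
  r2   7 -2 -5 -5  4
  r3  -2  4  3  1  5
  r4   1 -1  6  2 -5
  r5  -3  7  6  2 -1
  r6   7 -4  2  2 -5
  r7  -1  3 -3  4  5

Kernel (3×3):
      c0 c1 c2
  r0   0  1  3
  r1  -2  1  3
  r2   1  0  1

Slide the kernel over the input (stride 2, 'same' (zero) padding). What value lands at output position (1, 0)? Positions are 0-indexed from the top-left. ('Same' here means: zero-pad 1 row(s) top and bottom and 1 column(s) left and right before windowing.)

3

The receptive field on the zero-padded input at this output position is [0 -5 1 / 0 7 -2 / 0 -2 4]. Elementwise product with the kernel and sum: -5·1 + 1·3 + 0·-2 + 7·1 + -2·3 + 0·1 + 4·1.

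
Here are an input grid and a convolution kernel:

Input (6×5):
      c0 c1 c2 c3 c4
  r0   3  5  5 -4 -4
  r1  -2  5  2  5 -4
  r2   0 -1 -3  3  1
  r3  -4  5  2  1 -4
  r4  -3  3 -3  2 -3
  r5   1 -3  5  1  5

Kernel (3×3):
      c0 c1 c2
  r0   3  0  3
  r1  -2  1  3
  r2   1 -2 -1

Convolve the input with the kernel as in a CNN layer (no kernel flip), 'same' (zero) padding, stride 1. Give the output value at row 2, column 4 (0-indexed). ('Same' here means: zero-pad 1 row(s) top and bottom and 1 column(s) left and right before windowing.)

19

The receptive field on the zero-padded input at this output position is [5 -4 0 / 3 1 0 / 1 -4 0]. Elementwise product with the kernel and sum: 5·3 + 0·3 + 3·-2 + 1·1 + 0·3 + 1·1 + -4·-2 + 0·-1.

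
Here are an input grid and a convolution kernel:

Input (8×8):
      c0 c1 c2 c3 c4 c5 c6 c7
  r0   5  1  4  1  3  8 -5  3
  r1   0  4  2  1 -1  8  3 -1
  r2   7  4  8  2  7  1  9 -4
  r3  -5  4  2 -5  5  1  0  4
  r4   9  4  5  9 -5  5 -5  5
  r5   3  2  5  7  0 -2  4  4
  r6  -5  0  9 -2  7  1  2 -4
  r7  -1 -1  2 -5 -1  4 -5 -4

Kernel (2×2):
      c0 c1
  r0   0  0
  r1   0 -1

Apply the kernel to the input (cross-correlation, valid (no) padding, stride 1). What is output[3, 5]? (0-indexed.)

The receptive field on the input at this output position is [1 0 / 5 -5]. Elementwise product with the kernel and sum: -5·-1.

5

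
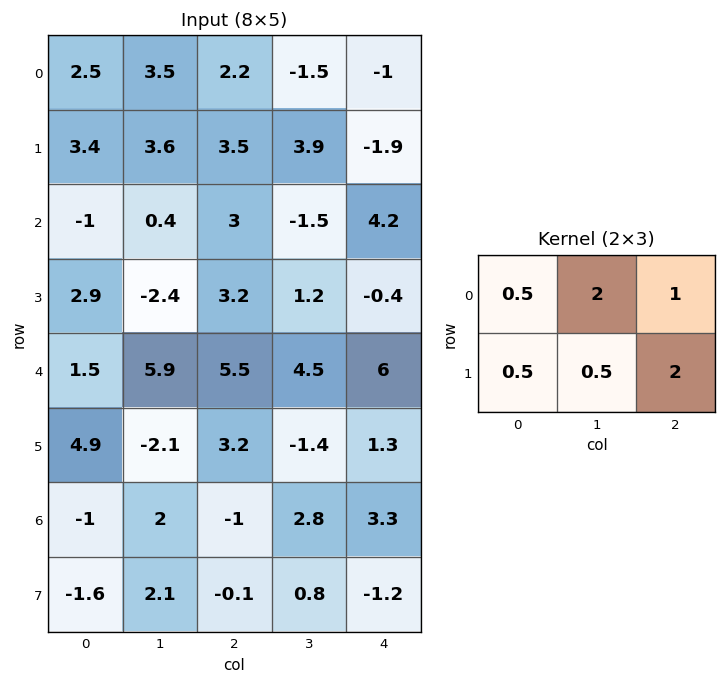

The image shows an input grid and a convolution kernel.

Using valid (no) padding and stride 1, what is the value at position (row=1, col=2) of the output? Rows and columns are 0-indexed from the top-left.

16.8

The receptive field on the input at this output position is [3.5 3.9 -1.9 / 3 -1.5 4.2]. Elementwise product with the kernel and sum: 3.5·0.5 + 3.9·2 + -1.9·1 + 3·0.5 + -1.5·0.5 + 4.2·2.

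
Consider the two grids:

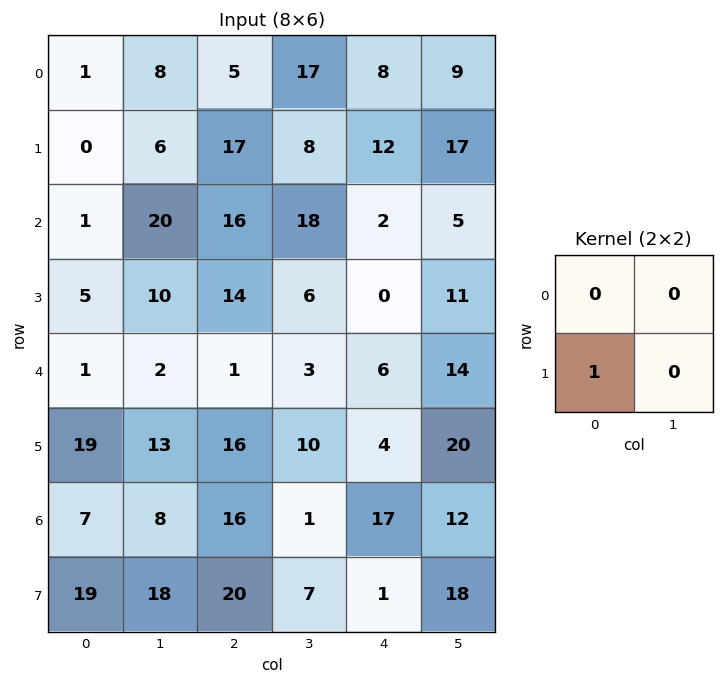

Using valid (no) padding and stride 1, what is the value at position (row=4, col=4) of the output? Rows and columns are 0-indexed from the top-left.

The receptive field on the input at this output position is [6 14 / 4 20]. Elementwise product with the kernel and sum: 4·1.

4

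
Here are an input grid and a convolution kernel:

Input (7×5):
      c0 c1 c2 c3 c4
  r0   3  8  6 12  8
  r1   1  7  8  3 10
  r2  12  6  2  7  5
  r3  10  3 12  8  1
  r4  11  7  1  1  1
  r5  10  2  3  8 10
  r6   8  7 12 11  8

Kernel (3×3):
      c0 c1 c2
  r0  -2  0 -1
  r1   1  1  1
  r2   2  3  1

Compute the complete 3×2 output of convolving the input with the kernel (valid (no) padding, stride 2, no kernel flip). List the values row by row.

48 31
43 18
41 83

Output[0,0]: The receptive field on the input at this output position is [3 8 6 / 1 7 8 / 12 6 2]. Elementwise product with the kernel and sum: 3·-2 + 6·-1 + 1·1 + 7·1 + 8·1 + 12·2 + 6·3 + 2·1.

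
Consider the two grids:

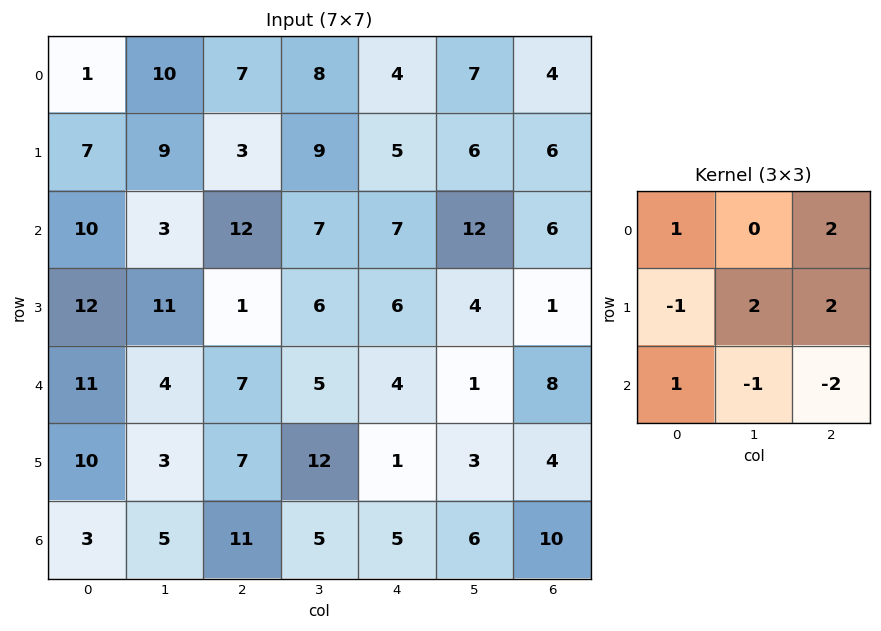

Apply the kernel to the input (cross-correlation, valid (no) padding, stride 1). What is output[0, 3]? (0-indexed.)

The receptive field on the input at this output position is [8 4 7 / 9 5 6 / 7 7 12]. Elementwise product with the kernel and sum: 8·1 + 7·2 + 9·-1 + 5·2 + 6·2 + 7·1 + 7·-1 + 12·-2.

11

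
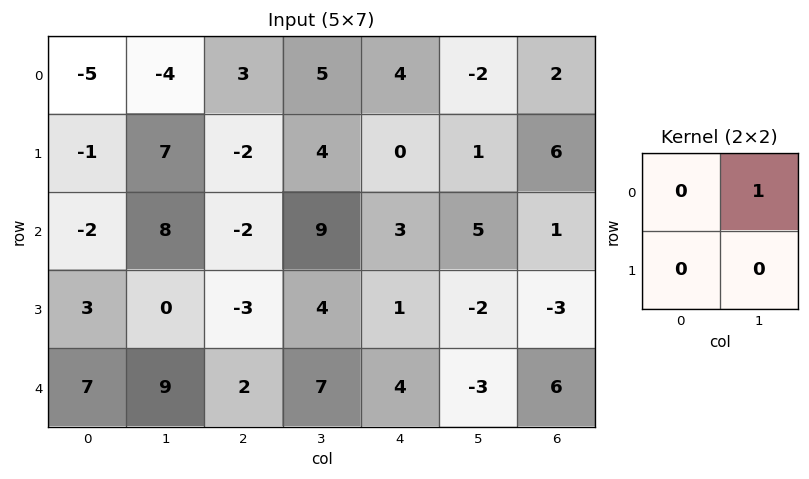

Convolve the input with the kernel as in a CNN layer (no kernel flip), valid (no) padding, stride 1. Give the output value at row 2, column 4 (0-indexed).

The receptive field on the input at this output position is [3 5 / 1 -2]. Elementwise product with the kernel and sum: 5·1.

5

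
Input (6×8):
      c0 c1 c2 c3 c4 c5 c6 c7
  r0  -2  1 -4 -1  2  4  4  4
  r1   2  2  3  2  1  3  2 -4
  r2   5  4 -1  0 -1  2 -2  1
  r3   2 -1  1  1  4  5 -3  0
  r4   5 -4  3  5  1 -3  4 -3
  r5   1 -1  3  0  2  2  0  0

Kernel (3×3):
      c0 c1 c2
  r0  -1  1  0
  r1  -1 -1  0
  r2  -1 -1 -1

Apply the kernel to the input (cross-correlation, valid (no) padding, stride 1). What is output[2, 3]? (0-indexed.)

The receptive field on the input at this output position is [0 -1 2 / 1 4 5 / 5 1 -3]. Elementwise product with the kernel and sum: 0·-1 + -1·1 + 1·-1 + 4·-1 + 5·-1 + 1·-1 + -3·-1.

-9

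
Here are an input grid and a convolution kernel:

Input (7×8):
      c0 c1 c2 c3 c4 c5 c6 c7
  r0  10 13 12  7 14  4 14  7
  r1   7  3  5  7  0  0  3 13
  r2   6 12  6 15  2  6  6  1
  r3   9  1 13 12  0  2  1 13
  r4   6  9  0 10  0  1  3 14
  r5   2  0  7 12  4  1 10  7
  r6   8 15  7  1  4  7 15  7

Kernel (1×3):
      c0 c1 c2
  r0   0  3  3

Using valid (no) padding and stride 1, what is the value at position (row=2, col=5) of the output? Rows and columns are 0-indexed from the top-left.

The receptive field on the input at this output position is [6 6 1]. Elementwise product with the kernel and sum: 6·3 + 1·3.

21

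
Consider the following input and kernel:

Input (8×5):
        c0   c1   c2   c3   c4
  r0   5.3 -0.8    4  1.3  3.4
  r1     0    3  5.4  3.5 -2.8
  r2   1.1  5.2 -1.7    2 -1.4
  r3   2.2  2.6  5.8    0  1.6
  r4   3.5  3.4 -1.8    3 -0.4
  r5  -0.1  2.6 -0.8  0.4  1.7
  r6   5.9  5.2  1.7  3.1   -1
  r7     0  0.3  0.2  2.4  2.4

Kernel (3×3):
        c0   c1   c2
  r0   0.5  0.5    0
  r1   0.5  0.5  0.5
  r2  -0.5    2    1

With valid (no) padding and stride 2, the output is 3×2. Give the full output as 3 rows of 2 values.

14.6 9.15
11.7 10.35
13.45 5.6

Output[0,0]: The receptive field on the input at this output position is [5.3 -0.8 4 / 0 3 5.4 / 1.1 5.2 -1.7]. Elementwise product with the kernel and sum: 5.3·0.5 + -0.8·0.5 + 0·0.5 + 3·0.5 + 5.4·0.5 + 1.1·-0.5 + 5.2·2 + -1.7·1.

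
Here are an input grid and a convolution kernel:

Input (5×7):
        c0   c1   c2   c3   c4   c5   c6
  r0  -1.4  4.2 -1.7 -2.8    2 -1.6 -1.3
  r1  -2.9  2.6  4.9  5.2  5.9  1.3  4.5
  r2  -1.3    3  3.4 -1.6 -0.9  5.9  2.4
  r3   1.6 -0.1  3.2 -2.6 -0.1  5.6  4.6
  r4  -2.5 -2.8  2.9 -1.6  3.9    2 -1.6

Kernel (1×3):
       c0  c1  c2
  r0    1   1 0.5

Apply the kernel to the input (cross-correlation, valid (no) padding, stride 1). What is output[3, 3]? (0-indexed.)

0.1

The receptive field on the input at this output position is [-2.6 -0.1 5.6]. Elementwise product with the kernel and sum: -2.6·1 + -0.1·1 + 5.6·0.5.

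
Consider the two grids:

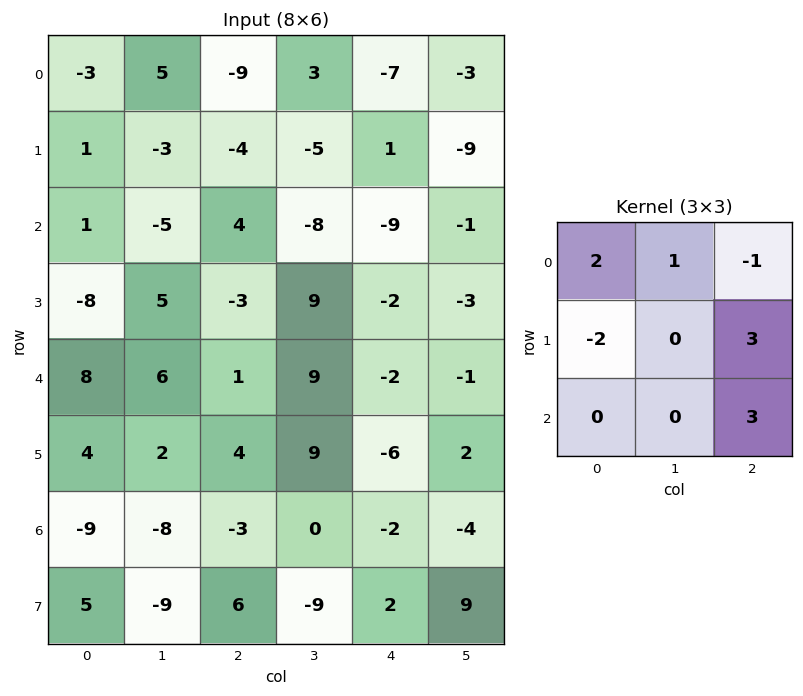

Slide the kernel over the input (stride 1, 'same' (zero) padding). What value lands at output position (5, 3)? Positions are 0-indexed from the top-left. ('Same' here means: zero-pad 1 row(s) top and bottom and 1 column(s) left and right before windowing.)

The receptive field on the zero-padded input at this output position is [1 9 -2 / 4 9 -6 / -3 0 -2]. Elementwise product with the kernel and sum: 1·2 + 9·1 + -2·-1 + 4·-2 + -6·3 + -2·3.

-19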